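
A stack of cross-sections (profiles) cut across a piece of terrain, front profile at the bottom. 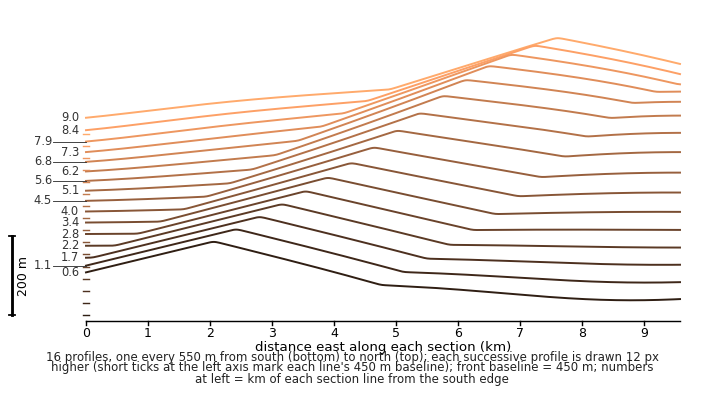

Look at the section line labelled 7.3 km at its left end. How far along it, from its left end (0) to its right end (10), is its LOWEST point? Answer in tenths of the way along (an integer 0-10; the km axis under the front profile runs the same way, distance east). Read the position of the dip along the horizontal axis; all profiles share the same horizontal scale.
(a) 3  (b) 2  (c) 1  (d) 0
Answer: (d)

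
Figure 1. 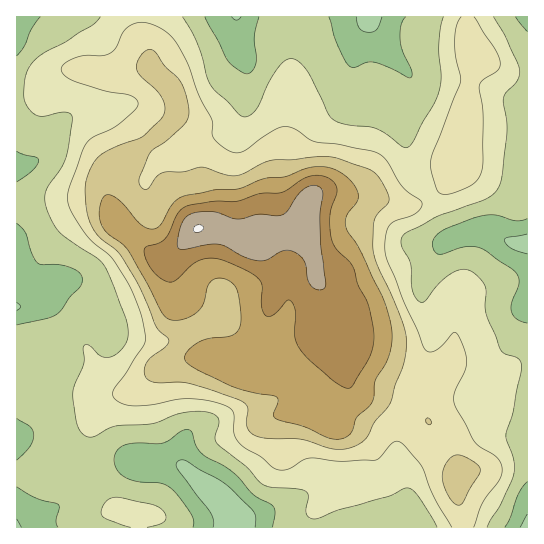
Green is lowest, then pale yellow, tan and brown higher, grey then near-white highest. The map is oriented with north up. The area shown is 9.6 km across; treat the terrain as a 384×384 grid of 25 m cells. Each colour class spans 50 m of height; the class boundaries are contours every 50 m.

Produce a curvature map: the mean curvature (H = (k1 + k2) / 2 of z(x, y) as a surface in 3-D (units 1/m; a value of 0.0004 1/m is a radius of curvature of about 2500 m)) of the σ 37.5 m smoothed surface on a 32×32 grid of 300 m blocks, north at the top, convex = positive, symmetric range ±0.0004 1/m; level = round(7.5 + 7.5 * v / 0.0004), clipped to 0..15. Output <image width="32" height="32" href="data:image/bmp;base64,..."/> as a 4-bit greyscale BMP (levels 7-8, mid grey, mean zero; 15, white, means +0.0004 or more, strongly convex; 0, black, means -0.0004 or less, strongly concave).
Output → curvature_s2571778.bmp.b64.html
<image width="32" height="32" href="data:image/bmp;base64,Qk12AgAAAAAAAHYAAAAoAAAAIAAAACAAAAABAAQAAAAAAAACAAATCwAAEwsAABAAAAAAAAAAAAAAABEREQAiIiIAMzMzAERERABVVVUAZmZmAHd3dwCIiIgAmZmZAKqqqgC7u7sAzMzMAN3d3QDu7u4A////AHibyqu93KImq6hUSFNu1aVXZXu7vJYxVUeaqWc0r6eTnXVpl5txI6x1VouoNs6Ik76GiEJGElaLyVQ1uUav3+V4d5cyRBmYh6c1ZHVna5qUV3ioRok6yshkXft0aYlDVXZoqHiHIBb/ub/XQ33IaYaXZ6qZl2QQNo3ZW5ZrhWmnqoebvKl3iqlFmJ2FWoVnh5h2dnvaeb7KhWepVki5d5iXd4U5/N7dp2aXnopkm5Z6yXmnMkJqlplox1+agmqIaNyalkOZM0NqZ8dei4FrqGYCWnZSj8dVbXSFm6xBqodDhDl4M77HVVyEmqnoEbmJhbozVRfJdSInRPprpUGMuqmIZjBb/nQ1q0LJvVOVSrmaeJdFfsvWbPuI51lSVSWZIGaEf/wS/9uqm/UpgSMhECeHh5/0A//omWj0J2fbd1SemJiNkzSEl6ts+Xq9urqZmYiYzFRmVGNqSP+5uRKruXhDVrynZ2lzSGSaiMcWzKpmlCar23ZIhFd0R3eXN6yJZqcnlnm6ZVNomVRmdkZ9qIZ6VWVWi8mnSJh1VnVXfeaGq4VFQhr3Ziiod1anRWz2V5h4iXWP5Eg5uXhnylNZpEeszbur6qVXJ6mJZ7c1WLrIarumasiXdCeYiWZzeFr+tHVGl3ral4NrmHdlVrhb6XWKp2eZdoZiW7yogzq2fed2"/>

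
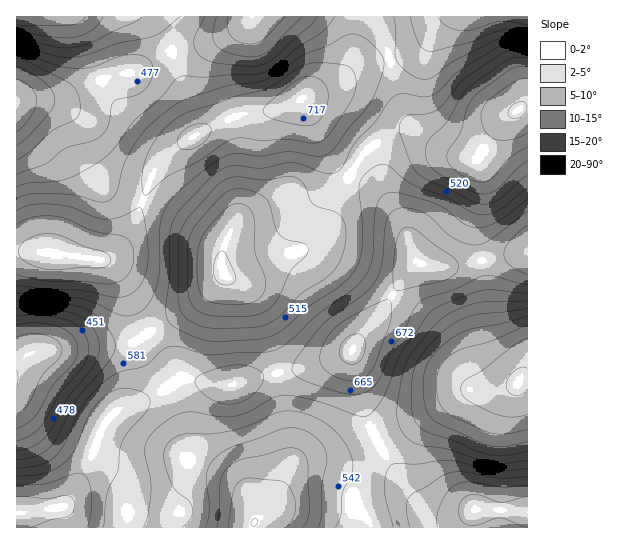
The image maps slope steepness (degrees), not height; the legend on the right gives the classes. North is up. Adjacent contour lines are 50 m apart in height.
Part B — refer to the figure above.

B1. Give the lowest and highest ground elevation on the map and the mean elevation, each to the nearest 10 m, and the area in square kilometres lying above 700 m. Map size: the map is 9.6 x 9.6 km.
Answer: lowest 290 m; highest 780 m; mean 560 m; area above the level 8.9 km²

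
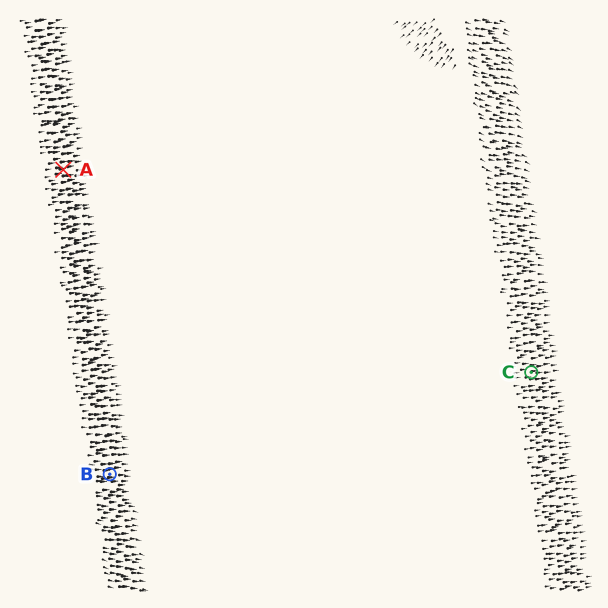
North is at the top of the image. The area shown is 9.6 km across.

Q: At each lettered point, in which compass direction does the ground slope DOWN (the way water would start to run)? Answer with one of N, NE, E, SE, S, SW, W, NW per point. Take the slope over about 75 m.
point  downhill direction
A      E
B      E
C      E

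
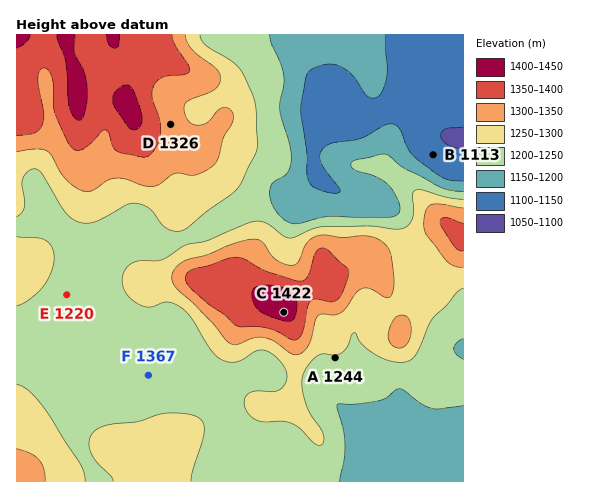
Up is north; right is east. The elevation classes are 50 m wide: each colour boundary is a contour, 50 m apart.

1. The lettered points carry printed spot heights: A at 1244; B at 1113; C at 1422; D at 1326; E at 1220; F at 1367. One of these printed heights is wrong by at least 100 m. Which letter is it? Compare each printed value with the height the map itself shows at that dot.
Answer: F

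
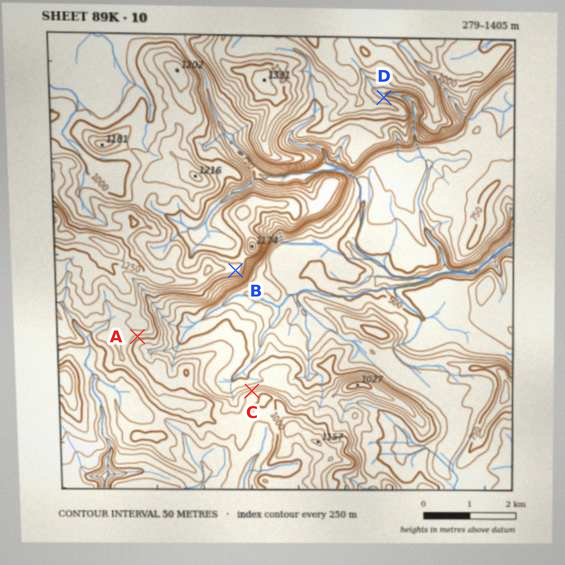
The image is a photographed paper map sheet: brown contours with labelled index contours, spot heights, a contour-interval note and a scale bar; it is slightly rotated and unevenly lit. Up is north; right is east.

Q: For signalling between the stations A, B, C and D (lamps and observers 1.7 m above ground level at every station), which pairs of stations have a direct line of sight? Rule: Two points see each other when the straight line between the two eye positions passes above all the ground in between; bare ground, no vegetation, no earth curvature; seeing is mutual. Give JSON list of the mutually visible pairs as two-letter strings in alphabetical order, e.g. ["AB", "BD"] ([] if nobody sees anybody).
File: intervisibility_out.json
["AC", "BC"]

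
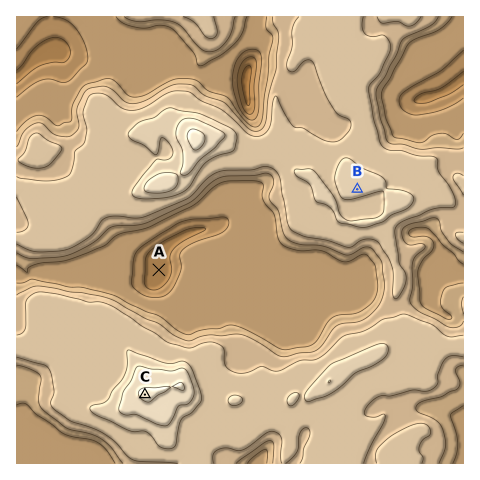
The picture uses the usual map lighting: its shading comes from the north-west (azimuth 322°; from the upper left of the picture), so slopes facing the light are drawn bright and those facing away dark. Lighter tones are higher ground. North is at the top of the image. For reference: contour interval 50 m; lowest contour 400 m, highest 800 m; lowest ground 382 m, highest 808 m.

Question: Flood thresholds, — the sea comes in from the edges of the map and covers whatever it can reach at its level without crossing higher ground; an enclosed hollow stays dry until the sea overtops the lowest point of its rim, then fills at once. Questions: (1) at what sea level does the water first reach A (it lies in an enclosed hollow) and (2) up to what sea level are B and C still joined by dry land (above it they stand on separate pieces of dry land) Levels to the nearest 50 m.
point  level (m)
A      550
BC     650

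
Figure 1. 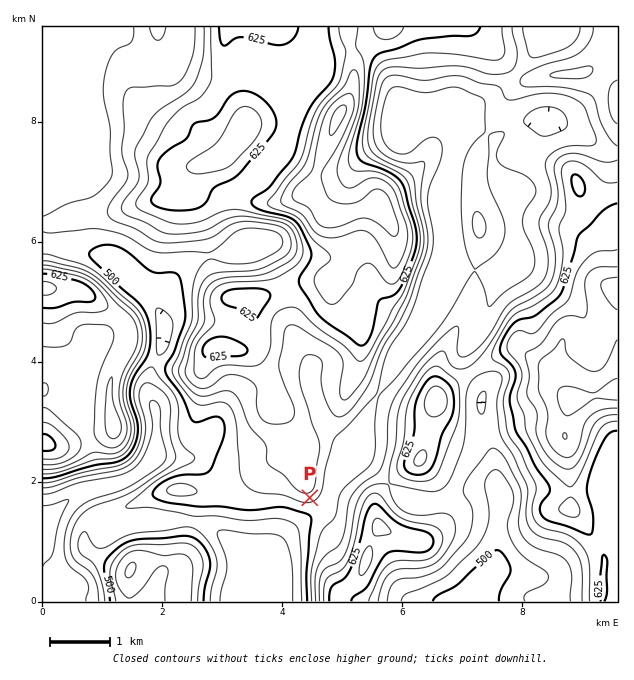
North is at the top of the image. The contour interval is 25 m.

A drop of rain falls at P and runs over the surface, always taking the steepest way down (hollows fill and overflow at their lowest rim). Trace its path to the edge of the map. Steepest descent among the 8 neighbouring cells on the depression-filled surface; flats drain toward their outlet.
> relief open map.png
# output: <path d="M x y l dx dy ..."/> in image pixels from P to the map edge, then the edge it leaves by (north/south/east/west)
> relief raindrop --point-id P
<path d="M310 498l0 15-42 42 0 1-5 5-3 6-1 15-9 12-2 7"/>
exit: south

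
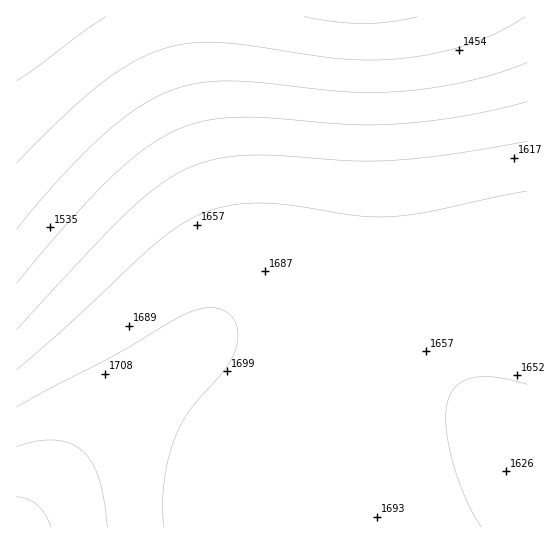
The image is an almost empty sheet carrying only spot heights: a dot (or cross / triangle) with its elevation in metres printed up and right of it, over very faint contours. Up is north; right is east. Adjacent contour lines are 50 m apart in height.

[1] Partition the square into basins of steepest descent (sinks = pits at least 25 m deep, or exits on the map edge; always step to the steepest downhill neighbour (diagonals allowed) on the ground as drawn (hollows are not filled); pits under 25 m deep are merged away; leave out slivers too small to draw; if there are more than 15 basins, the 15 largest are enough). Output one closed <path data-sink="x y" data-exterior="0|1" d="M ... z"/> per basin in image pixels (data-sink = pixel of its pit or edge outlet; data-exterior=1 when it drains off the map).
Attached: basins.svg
<path data-sink="17 17" data-exterior="1" d="M194 16l-178 1 1 511 323-1-11-29-17-32-17-25-30-36-31-29-29-19-18-1-12 6 30-25 14-16 10-23 4-21 0-24-4-30-17-74-12-64z"/><path data-sink="362 17" data-exterior="1" d="M527 16l-332 0 0 19 5 50 12 64 17 74 4 30 0 24-5 25-9 19-20 21 2 1 32-19 21-8 135-32 73-12 44-1 21 2z"/><path data-sink="527 490" data-exterior="1" d="M506 271l-44 1-47 7-148 33-28 9-25 12-34 25 21-2 14 7 19 13 33 31 28 34 17 25 17 32 12 30 186 0 1-254z"/>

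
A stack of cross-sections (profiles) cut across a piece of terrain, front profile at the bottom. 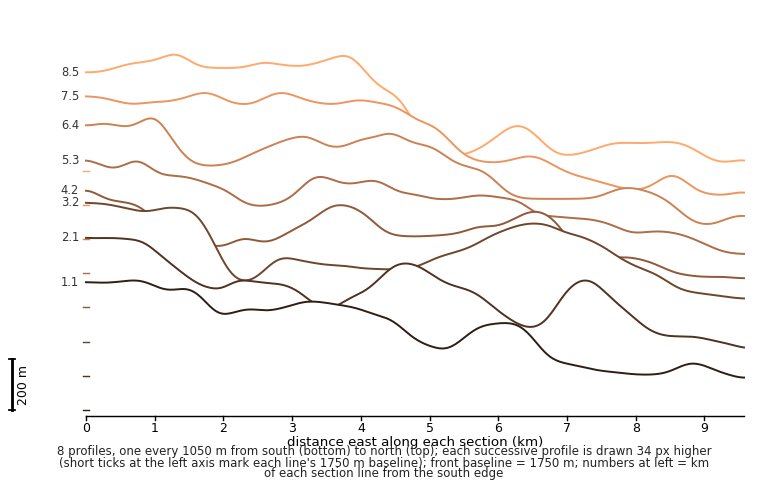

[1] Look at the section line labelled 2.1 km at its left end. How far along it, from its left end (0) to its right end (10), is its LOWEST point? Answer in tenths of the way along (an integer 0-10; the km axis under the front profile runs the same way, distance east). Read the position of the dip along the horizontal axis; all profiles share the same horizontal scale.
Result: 10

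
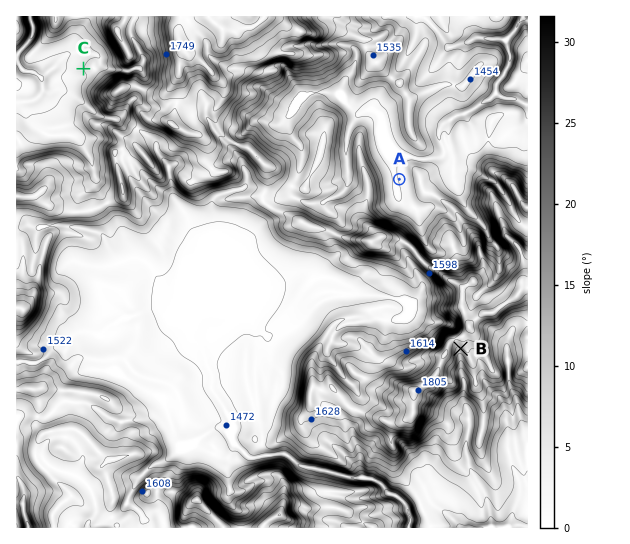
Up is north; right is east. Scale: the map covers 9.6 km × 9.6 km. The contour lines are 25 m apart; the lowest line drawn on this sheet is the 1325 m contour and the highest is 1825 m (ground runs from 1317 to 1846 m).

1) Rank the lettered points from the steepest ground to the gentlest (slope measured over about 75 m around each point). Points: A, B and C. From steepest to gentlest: B C A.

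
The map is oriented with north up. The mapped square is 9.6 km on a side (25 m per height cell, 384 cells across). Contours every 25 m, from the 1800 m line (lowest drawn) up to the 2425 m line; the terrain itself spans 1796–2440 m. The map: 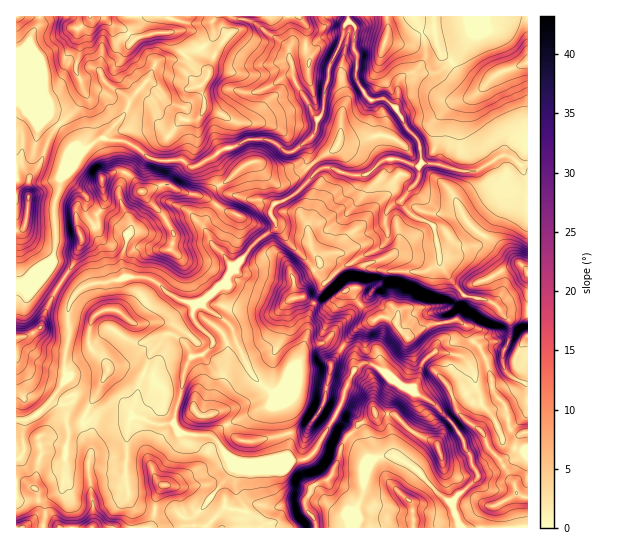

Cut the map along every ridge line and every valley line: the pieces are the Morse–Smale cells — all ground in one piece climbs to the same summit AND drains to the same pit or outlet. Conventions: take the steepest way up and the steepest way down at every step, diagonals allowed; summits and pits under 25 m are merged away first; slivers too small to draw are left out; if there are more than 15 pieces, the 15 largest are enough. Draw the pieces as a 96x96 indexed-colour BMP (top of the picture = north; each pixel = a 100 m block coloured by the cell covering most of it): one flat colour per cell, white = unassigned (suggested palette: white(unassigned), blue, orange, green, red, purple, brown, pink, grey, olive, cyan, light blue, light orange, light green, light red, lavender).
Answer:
<image width="96" height="96" href="data:image/bmp;base64,Qk12EgAAAAAAAHYAAAAoAAAAYAAAAGAAAAABAAQAAAAAAAASAAATCwAAEwsAABAAAAAAAAAA////ALR3HwAOf/8ALKAsACgn1gC9Z5QAS1aMAMJ34wB/f38AIr28AM++FwDox64AeLv/AIrfmACWmP8A1bDFAAAABVVVVVVVVVVVVVVVVVVQAAAACqqqqqqqqqqqqqqgAAAAAAAAAAAABERERERERAAABVVVVVVVVVVVVVVVVVVQAAAAAKqqqqqqqqqqqqqqAAAAAAAAAAAABERERERERAAAAFVVVVVVVVVVVVVVVVu7AAAAAKqqqqqqqqqqqqqqAAAAAAAAAAAARERERERERAAAAFVVVVVVVVVVVVW7u7u7sAAAAAqqqqqqqqqqqqqqAAAAAAAAAAAARERERERERAAAAFVVVVVVVVVVu7u7u7u7uwAAAKqqqqqqqqqqqqqqAAAAAAAAAAAARERERERERFVVUFVVVVVVVVVbu7u7u7u7uwAAAKqqqqqqqqqqqqqqoAAAAAAAAAAARERERERERFVVVVVVVVVVVVVbu7u7u7u7u7AACqqqqqqqqqqqqqqqoAAAAAAAAAAABERERERERFVVVVVVVVVVVVVbu7u7u7u7u7sACqqqqqqqqqqqqqqqoAAAAAAAAAAAAERERERERFVVVVVVVVVVVVVbu7u7u7u7u7uwCqqqqqqqqqqqqqqqoAAAAAAAAAAAAABERERERFVVVVVVVVVVVVVbu7u7u7u7u7u7CqqqqqqqqqqqqqqqoAAAAAAAAAAAAABERERERFVVVVVVVVVVVVVbu7u7u7u7u7u7AKqqqqqqqqqqqqqqqgAAAAAAAAAAAABERERERFVVVVVVVVVVVVVbu7u7u7u7u7u7CqqqqqqqqqqqqqqqqgAAAAAAAAAAAABERERERFVVVVVVVVVVVVVbu7u7u7u7u7u7AAAACqqqqqqqqqqqqgAAAAAAAAAAAARERERERAVVVVVVVVVVVVVbu7u7u7u7u7u7AAAAAAAAAAqqqqqqqgAAAAAAAAAAAARERERERAVVVVVVVVVVVVVbu7u7u7u7u7uwAAAAAAAAAACqqqqqoAAAAAAAAAAAAARERERERABVVVVVVVVVVVVbu7u7u7u7u7sAAAAAAAAAAAAKqqqqAAAAAAAAAAAAAERERERERAVVVVVVVVVVVVVbu7u7u7u7u7AAAAAAAAAAAAAKqqqgAAAAAAAAAAAAAERERERERAVVVVVVVVVVVVVbu7u7u7sAAAAAAAAAAAAAAAAAqqqgAAAAAAAAAAAABERERERERAVVVVVVVVVVVVVbu7u7uwAAAAAAAAAAAAAAAAAAqqoAAAAAAAAAAAAABERERERERABVVVVVZlVVVVVbu7sAAAAAAAAAAAAAAAAAAAAACqAAAAAAAAAAAAAARERERERERP9VVVVVZmZVVVVVuwAAAAAAAAAAAAAAAAAAAAAAAAAAAAAAAAAAAAAERERERERERP//VVVWZmZlVVVVAAAAAAAAAAAAAAAAAAAAAAAAAAAAAAAAAAAAAABERERERERERP//9VVWZmZmZVVmAAAAAAAAAAAAAAAAAAAAAAAAAAAAAAAAAAAAAARERERERERERP///1VmZmZmZmZmAAAAAAAAAAAAAAAAAAAAAAAAAAAAAAAAAAAAAERERERERERERP////ZmZmZmZmZmYAAAAAAAAAAAAAAAAAAAAAAAAAAAAAAAAAAARERERERERERERP////9mZmZmZmZmYAAAAAAAAAAAAAAAAJAAAAAAAAAAAAAAAAAERERERERERERERP////9mZmZmZmZmYAAAAAAAAAAAAAAACZkAAAAAAAAAAAAAAAdERERERERERERERP/////2ZmZmZmZmYAAAAAAAAAAAAAAJmZkAAAAAAAAAAAAAB3d0REREREREREREQP/////2ZmZmZmZmZgAAAAAAAAAAAAAJmZmQAAAAAAAAAAAAd3d3RERERERERERAAP/////2ZmZmZmZmZgAAAAAAAAAAAACZmZmZAAAAAAAAAAAHd3d3REREREREREQAAP/////2ZmZmZmZmZmAAAAAAAAAAAAmZmZmZkAAAAAAHAAd3d3d3REREREREREAAAP/////2ZmZmZmZmZmAAAAAAAAAAAAmZmZmZkAAAAAAHd3d3d3d3dEREREdEREAAAP/////2ZmZmZmZmZmAAAAAAAAAAAJmZmZmZmQAAAAAHd3d3d3d3d0REd3d3REAAAP/////2ZmZmZmZmZmYAAAAAAAAAAJmZmZmZmQAAAAB3d3d3d3d3d3d3d3d3d0cAAP//////ZmZmZmZmZmZgAAAAAAAAAJmZmZmZme4AAHd3d3d3d3d3d3d3d3d3d3cAAP//////ZmZmZmZmZmZgAAZgAAAACZmZmZmZme7u53d3d3d3d3d3d3d3d3d3d3cAAP//////ZmZmZmZmZmZmZmZgAAAACZmZmZmZmZ7u53d3d3d3d3d3d3d3d3d3d3dwAP//////ZmZmZmZmZmZmZmZmAAAAmZmZmZmZmZ7u7nd3d3d3d3d3d3d3d3d3d3dwAP//////ZmZmZmZmZmZmZmZmAAAAmZmZmZmZmZ7u7ud3d3d3d3d3d3d3d3d3d3dwAP//////ZmZmZmZmZmZmZmZgAACZmZmZmZmZmZ7u7u53d3d3d3d3d3d3d3d3d3cAAP//////ZmZmZmZmZmZmZmZgAAmZmZmZmZmZmZ7u7u7nd3d3d3d3d3d3d3d3d3AAAP//////ZmZmZmZmZmZmZmZgCZmZmZmZmZmZmZnu7u7ud3d3d3d3d3d3d3d3dwAAAP//////ZmZmZmZmZmZmZmaIiZmZmZmZmZmZmZnu7u7u53d3d3d3d3d3d3d3cAAAAP//////9mZmZmZmZmZmZoiIiJmZmZmZmZmZmZnu7u7u7nd3d3d3d3d3dwAAAAAAAP/////wAGZmZmZmZmZmiIiIiImZmZmZmZmZmZme7u7u7ud3d3d3d3d3cAAAAAAAAP////8AAABmZmZmZmZoiIiIiIiJmZmZmZmZmZmZ7u7u7u53d3d3d3d3AAAAAAAAAN3//wAAAAAAAAZmZmaIiIiIiIiImZmZmZmZmZmSLu7u7u53d3d3d3d3AAAAAAAAAN3f8AAAAAAAAACIiIiIiIiIiIiImZmZmZmZmZkiIu7u7u7nd3d3d3dwAAAAAAAAAN3d/wAAAAAAAACIiIiIiIiIiIiIiZmZmZmZmZkiIi7u7u7u7u7u53cAAAAAAAAAAN3d3QAAAAAAAACIiIiIiIiIiIiICZmZmZmZmZIiIiIu7u7u7u7u7ucAAAAAAAAAAN3d3dAAAAAAAACIiIiIiIiIiIiAAJmZmZmZmSIiIiIi7u7u7u7u7uAAAAAAAAAAAN3d3dAAAAAAAACIiIiIiIiIiIiAAAmZmZmZkiIiIiIiIu7u7u7u7uAAAAAAAAAAAN3d3dAAAAAAAACIiIiIiIiIiIAAAACZmZmZIiIiIiIiIiLu7u7u7uIiAAAAAAAAAN3d3dAAAAAAAAAIiIiIiIiIiIAAAAAJmZmSIiIiIiIiIiIu7u7u7uIiIiIgAAAAAN3d3dAAAAAAAAAIiIiIiIiIiAAAAAAAmZkiIiIiIiIiIiIi7u7u7uIiIiIgAAAAAN3d3dAAAAAAAAAIiIiIiIiIiAAAAAAAAJkiIiIiIiIiIiIi7u7u7uIiIiIiAAAAAN3d3dAAAAAAAAAAiIiIiIiIgAAAAAAAAAIiIiIiIiIiIiIu7u7u7iIiIiIiAAAAAN3d3dAAAAAAAAAIiIiIiIiIgAAAAAAAAAIiIiIiIiIiIiIu7u7u4iIiIiIiIAAAAN3d3dAAAAAAAAAIiIiIiIiIiAAAAAAAACIiIiIiIiIiIiIu7u4iIiIiIiIiIgAAAN3d3dAAAAAAAACIiIiIiIiIiIAAAAAAACIiIiIiIiIiIiIi7uIiIiIiIiIiIgAAAN3d3dAAAAAAAACIiIiIiIiIiIgAAAAAACIiIiIiIiIiIiIi7uIiIiIiIiIiIiAAAN3d3dAAAAAAAACIiIiIiIiIiIgAAAAAAAAiIiIiIiIiIiIiIiIiIiIiIiIiIiIAAN3d3d0AAAAAAAiIiIiIiIiIiIiAAAAAAAAAIiIiIiIiIiIiIiIiIiIiIiIiIiIgAN3d3d0AAAAAAAiIiIiIiIiIiIiAAAAAAAAAAiIiIiIiIiIiIiIiIiIiIiIiIiIiAN3d3d0AAAAAAACIiIiIiIiIiIgAAAAAAAAAACIiIiIiIiIiIiIiIiIiIiIiIiIiIt3d3d0AAAAAAACIiIiIiIiIiIgAAAAAAAAAAAIiIiIiIiIiIiIiIiIiIiIiIiIiIt3d3d3QAAAAAACIiIiIiIiIiIgAAAAAAAAAAAAiIiIAACIiIiIiIiIiIiIiIiIiIt3d3d3dAAAAAAAIiIiIiIiIiIgAAAAAAAAAAAAAAAAAAAIiIiIiIiIiMzMyIiIiIt3d3d3d0AAAAAAIiIiIiIgRGIAAAAAAAAAAAAAAAAAAAAAiIiIiIzMzMzMzMiIiM93d3d3d0AAAAAAIiIERERERERAAAAAAAAAAAAAAAAAAAAACIiIiMzMzMzMzMyIjM93d3d3d3QAAAAAAiBEREREREREAAAAAAAAAAAAAAAAAAAAiIiIiMzMzMzMzMzMzM93d3d3d0REAAAAAEREREREREREREAAAAAEREAAAAAAAAAAiIiIiMzMzMzMzMzMzM93d3d3dEREQAAARERERERERERERERAAABEREQAAAAAAAAAiIiIjMzMzMzMzMzMzM93d3d3dEREREREREREREREREREREREREREREREAAAAAAAIiIiIjMzMzMzMzMzMzM93d3d3REREREREREREREREREREREREREREREREAAAAAAAIiIiIzMzMzMzMzMzMzM93d3d0REREREREREREREREREREREREREREREREAAAAAAAIiIiMzMzMzMzMzMzMzM93d3dEREREREREREREREREREREREREREREREREAAAAAAAIiIiMzMzMzMzMzMzMzM93d0REREREREREREREREREREREREREREREREREAAAAAAAAiIjMzMzMzMzMzMzMzM93RERERERERERERERERERERERERERERERERERAAAAAAAAAiIzMzMzMzMzMzMzMzM9ERERERERERERERERERERERERERERERERERERAAAAAAAAIiwzMzMzMzMzMzMzMzMxEREREREREREREREREREREREREREREREREREQAAAAAAAMwswzMzMzMzMzMzMzMzMxEREREREREREREREREREREREREREREREREREQAAAAAADMzMzDMzMzMzMzMzMzMzMxEREREREREREREREREREREREREREREREREREAAAAAAADMzMwzMzMzMzMzMzMzMzMxERERERERERERERERERERERERERERERERERAAAAAAAAzMzMzDMzMzMzMzMzMzMzMxERERERERERERERERERERERERERERERERERAAAAAAAAzMzMzDMzMzMzMzMzMzMzMxERERERERERERERERERERERERERERERERERAAAAAAAAzMzMzMzMzMMzMzMzMzMzMwERERERERERERERERERERERERERERERERERAAAAAAAAzMzMzMzMzMzDMzMzMzMzMwERERERERERERERERERERERERERERERERERAAAAAAAAzMzMzMzMzMzMMzMzMzMzMwAREREREREREREREREREREREREREREREREQAAAAAAAAzMzMzMzMzMzMwzMzMzMzMwAREREREREREREREREREREREREREREREREQAAAAAAAAzMzMzMzMzMzMzDMzMzMzMwAREREREREREREREREREREREREREREREREQAAAAAAAMzMzMzMzMzMzMzMMzMzMzMwABERERERERERERERERERERERERERERERERAAAAAAAMzMzMzMzMzMzMzMMzMzMzMwABERERERERERERERERERERERERERERERERAAAAAAAAzMzMzMzMzMzMzMMzMzMzMwAAEREREREREREREREREREREREREREREREQAAAAAAAAzMzMzMzMzMzMzMMzMzMzMwAAEREREREREREREREREREREREREREREREQAAAAAAAMzMzMzMzMzMzMzMMzMzMzMwAAAREREREREREREREREREREREREREREREQAAAAAADMzMzMzMzMzMzMzMMzMzMzMw=="/>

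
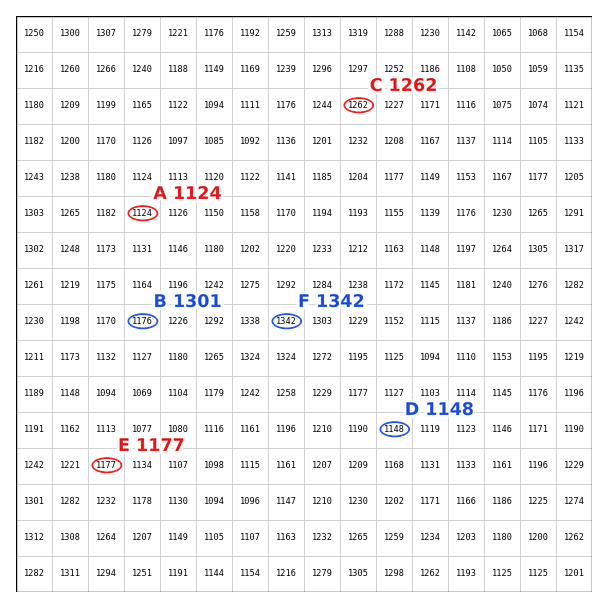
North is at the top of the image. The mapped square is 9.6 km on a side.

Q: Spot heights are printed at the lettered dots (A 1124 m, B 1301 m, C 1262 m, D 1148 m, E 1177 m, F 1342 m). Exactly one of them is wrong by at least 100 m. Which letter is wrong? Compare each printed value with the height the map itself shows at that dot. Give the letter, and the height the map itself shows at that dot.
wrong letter B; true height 1176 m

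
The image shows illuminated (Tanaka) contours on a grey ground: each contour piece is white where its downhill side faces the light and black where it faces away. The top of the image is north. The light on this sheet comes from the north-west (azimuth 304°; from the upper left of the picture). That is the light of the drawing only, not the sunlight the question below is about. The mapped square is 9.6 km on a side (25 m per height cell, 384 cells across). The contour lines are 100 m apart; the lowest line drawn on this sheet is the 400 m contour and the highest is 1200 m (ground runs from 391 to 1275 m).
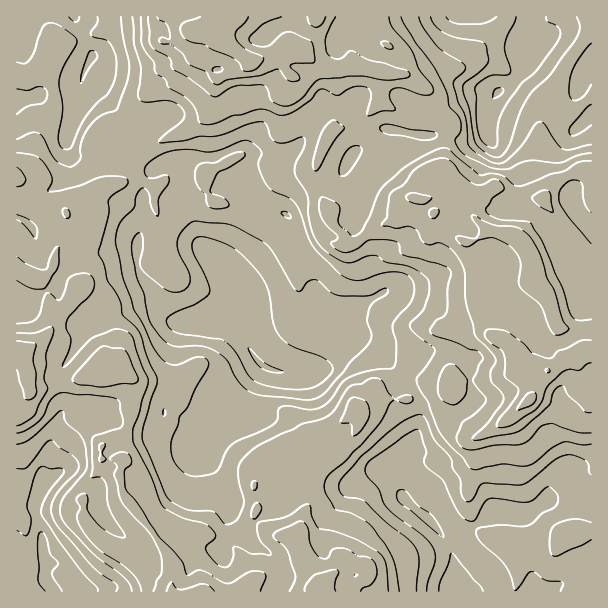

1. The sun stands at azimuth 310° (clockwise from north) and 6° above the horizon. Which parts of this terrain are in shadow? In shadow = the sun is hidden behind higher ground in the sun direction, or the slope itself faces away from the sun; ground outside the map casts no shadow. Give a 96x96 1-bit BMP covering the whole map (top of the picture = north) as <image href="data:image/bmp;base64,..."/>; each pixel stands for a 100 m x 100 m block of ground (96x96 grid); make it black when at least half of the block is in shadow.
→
<image width="96" height="96" href="data:image/bmp;base64,Qk2+BAAAAAAAAD4AAAAoAAAAYAAAAGAAAAABAAEAAAAAAIAEAAATCwAAEwsAAAIAAAAAAAAA////AAAAAAAeAAAAA/gf///8H8A+AAA4AfgP///8D/98AAA4AHgP3//8Dn98AAAYADAD3//+DH9/AOAYAABhn//+AH8/AcAAYAD4D9/+AD8/AYAA4ADwB5/+AD8+AAAD4AHwBw/8AB88AAAH4AHwAg/8AA98AABvwADwED//AAd4AAAAAADwAP//+Ad4AAAAAADwA/////8wAAAOIMD4D/////9wBAH+MOD8H//////wDAP+IFx///////94DAP/AH4///////98DAP/MO8////P//9+DDP/+Oc////P//9/7j//+MM////P/////j//+AM///+P////+z//+AAf//+P////+z//+GAP//8P////+D//+DgD//8f////+5///BwD//4//////d///AfB//wf/////////AP8//wH/////////AA+//gD////////+AAHf/gA////////8AABf/gAP///////8AAA//gAH/9/////4AAAf/B4D/9/////wAAAPnD8B/8/////wAAADgD4A/8/////4gAADgD4Af8//////4AABgDwAf8/zf////wAAABgCP8/wH/z///AAABACH8/wD/x///wAAAAGD+/4D/w///gAAAAHB8/4D/4D+DgAAAoHAc/4D/4P8HAAAPIyAAf8D///4AAAAfAwDgH8B///4AAAAcAAD4D/A///4AQAAAAAD8D/z///8A+AAAAAB8B/////8A+AAAAAD8A/////8B/AAAAAD8Af////8D//+AAAH8Af////8D///AAAH8DP////8Hn//AGAH8/H////8Hj//AGAH8fD////4HD//gGAf8PB////4HB//wCAf4Dg////wGB//+AAf4D4////wAD///AAfwB/////gAH///AAegB/////8AH//+OA8AA/////8AA/++fw8EA/////8AAP+cHh8MAD////4AAH+YDA8cAB////gABD+DAA48AB////AAHgMPAA58AA////A4PgAPA/D8wAf/c+H4PgHvD/H84H//IAfwDwH//+P78D//AB/gBwB/38P7+A//4D/wM4ABj4H7/APz8//4fcAAAwH7/ADx8//w//gAAAD6eAB/8//w//wAwAAYGAA////4//wBggAAHAB////+//4AD4AAHgA/////f//A/4AAHjAP///////h/8AAPzwH///////j/8BAHxwA/////////8DgHwAAP////////8HgHwAAD////////8HwD4AOB////////8HYD4Afwf///////8HMB4AfwP///////8CEB8AfwP///////8AAx+APwf///////8AD5+ADAf///////8AC7/AAAf///////+AgD/gA4P///////+AwD/gB4H///xn///A4D/gAA+f/8AD8//AYB/gAD+P/8Ef8P/gcB/gDj8C//8/4H/gMA/gHD4+D/4f4H/wAAfwAHD/B/wH4B/wAABwAHP/A/gf4A/4AAAAACP/g/B/8Af8AAAAAAH/w+D/8APMAAgAAAH/weD/8APAA="/>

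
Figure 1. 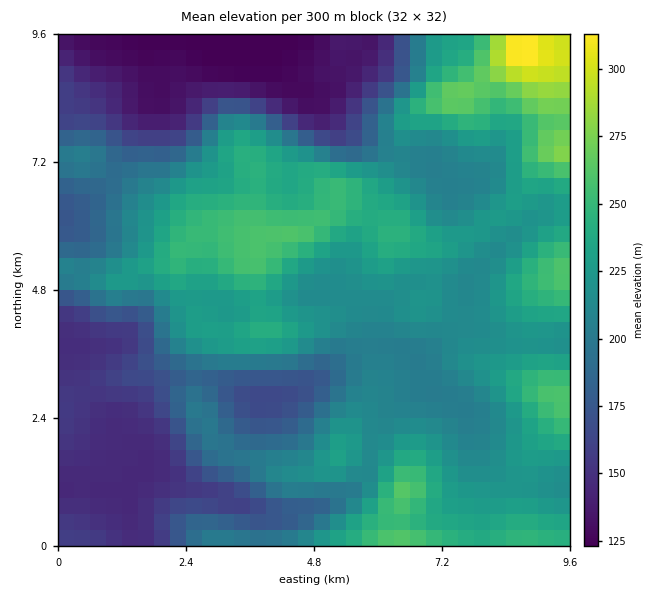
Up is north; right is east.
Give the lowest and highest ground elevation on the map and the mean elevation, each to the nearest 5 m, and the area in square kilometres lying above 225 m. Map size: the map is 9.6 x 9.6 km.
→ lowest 125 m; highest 315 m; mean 205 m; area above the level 30.3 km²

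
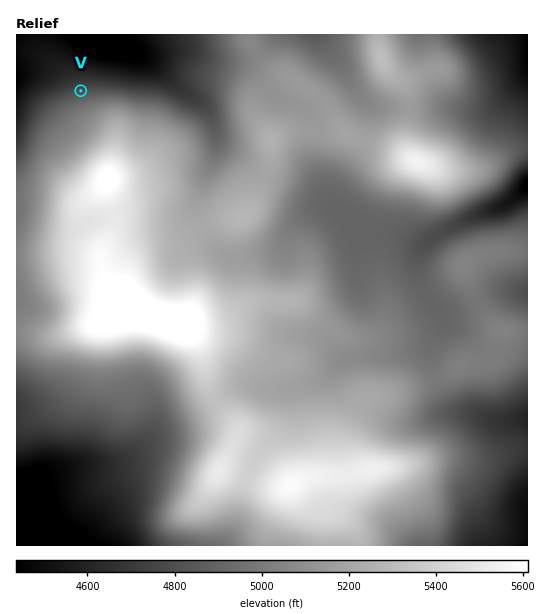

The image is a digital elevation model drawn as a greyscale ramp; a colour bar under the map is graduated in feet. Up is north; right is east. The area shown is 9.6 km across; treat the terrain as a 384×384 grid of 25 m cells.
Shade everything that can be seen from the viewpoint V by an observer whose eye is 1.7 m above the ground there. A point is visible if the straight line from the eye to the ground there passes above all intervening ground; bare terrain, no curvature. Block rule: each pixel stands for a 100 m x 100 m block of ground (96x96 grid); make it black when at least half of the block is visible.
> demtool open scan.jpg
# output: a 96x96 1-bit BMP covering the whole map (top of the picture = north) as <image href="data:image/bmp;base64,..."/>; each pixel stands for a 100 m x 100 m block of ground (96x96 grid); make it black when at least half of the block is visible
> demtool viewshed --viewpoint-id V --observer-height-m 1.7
<image width="96" height="96" href="data:image/bmp;base64,Qk2+BAAAAAAAAD4AAAAoAAAAYAAAAGAAAAABAAEAAAAAAIAEAAATCwAAEwsAAAIAAAAAAAAA////AAAAAAAAAAAAAAAAAAAAAAAAAAAAAAAAAAAAAAAAAAAAAAAAAAAAAAAAAAAAAAAAAAAAAAAAAAAAAAAAAAAAAAAAAAAAAAAAAAAAAAAAAAAAAAAAAAAAAAAAAAAAAAAAAAAAAAAAAAAAAAAAAAAAAAAAAAAAAAAAAAAAAAAAAAAAAAAAAAAAAAAAAAAAAAAAAAAAAAAAAAAAAAAAAAAAAAAAAAAAAAAAAAAAAAAAAAAAAAAAAAAAAAAAAAAAAAAAAAAAAAAAAAAAAAAAAAAAAAAAAAAAAAAAAAAAAAAAAAAAAAAAAAAAAAAAAAAAAAAAAAAAAAAAAAAAAAAAAAAAAAAAAAAAAAAAAAAAAAAAAAAAAAAAAAAAAAAAAAAAAAAAAAAAAAAAAAAAAAAAAAAAAAAAAAAAAAAAAAAAAAAAAAAAAAAAAAAAAAAAAAAAAAAAAAAAAAAAAAAAAAAAAAAAAAAAAAAAAAAAAAAAAAAAAAAAAAAAAAAAAAAAAAAAAAAAAAAAAAAAAAAAAAAAAAAAAAAAAAAAAAAAAAAAAAAAAAAAAAAAAAAAAAAAAAAAAAAAAAAAAAAAAAAAAAAAAAAAAAAAAAAAAAAAAAAAAAAAAAAAAAAAAAAAAAAAAAAAAAAAAAAAAAAAAAAAAAAAAAAAAAAAAAAAAAAAAAAAAAAAAAAAAAAAAAAAAAAAAAAAAAAAAAAAAAAAAAAAAAAAAAAAAAAAAAAAAAAAAAAAAAAAAAAAAAAAAAAAAAAAAAAAAAAAAAAAAAAAAAAAAAAAAAAAAAAAAAAAAAAAAAAAAAAAAAAAAAAAAAAAAAAAAAAAAAAAAAAAAAAAAAAAAAAAAAAAAAAAAAAAAAAAAAAAAAAAAAAAAAAAAAAAAAAAAAAAAAAAAAAAAAAAAAAAAAAAAAAAAAAAAAAAAAAAAAAAAAAAAAAAAAAAAAAAAAAAAAAAAAAAAAAAAAAAAAAAAAAAAAAAAAAAAAAAAAAAAAAAAAAAAAAAAAAAAAAAAAAAAAAAAAAAAAAAAAAAAAAAAAAAAAAAAAAAAAAAAAAAAAAAAAAAAAAAAAAAAAAAAAAAAAAAAAAAAAAAAAAAAAAAAAAAAAAAAAAAAAAAAAAAAAAAAAAAAAAAAAAAAAAAAAAAAAAAAAAAAAAAAAAAAAAAAAAAAAAAAAAAAAAAAAAAAAAAAAAAAAAAAAAAAAAAAAAAAAAAAAAAAAAAAAAAAAAAAAAAAAAAAAAAAAAAAAAAAAAAAAAAAAAAAAAAAAAAAAAAAAAAAAAAAAAAAAAAAAAAAAAAAAAAAAAAAMAAAAAAAAAAAAAAAcAAAAAAAAAAAAAAD8AAABAAAAAAAAAAP4AAAHAAAAAAAAAAPAAAAPAAAAAAAAAA/AAAA/AAAAAAAAA//AAAD/jAAAAAAAD//AAAf//AAAAAAAD//AAD//+AAAAAAAD/+AAP//8AAAgAAAD/+AA///wAABAAAAD/+B////gAABAAAAD///////AAADAAAAD///////AAADAAAAD//////+AAADAAAAA="/>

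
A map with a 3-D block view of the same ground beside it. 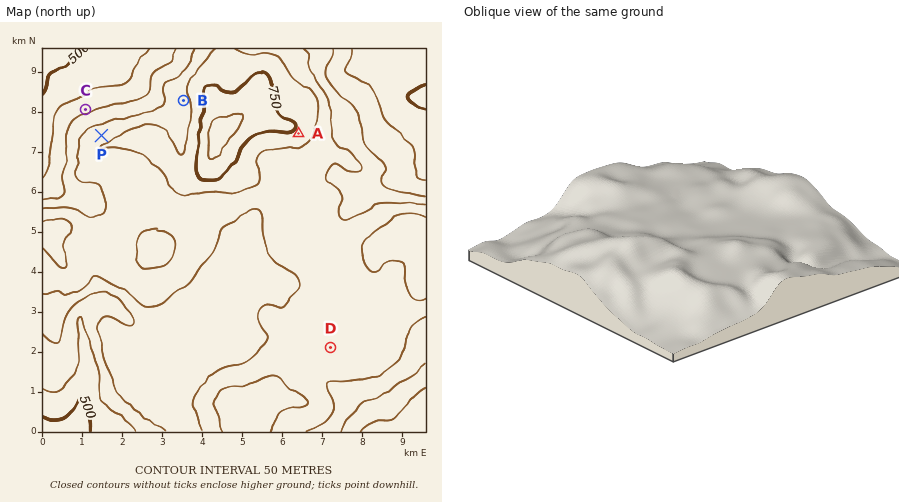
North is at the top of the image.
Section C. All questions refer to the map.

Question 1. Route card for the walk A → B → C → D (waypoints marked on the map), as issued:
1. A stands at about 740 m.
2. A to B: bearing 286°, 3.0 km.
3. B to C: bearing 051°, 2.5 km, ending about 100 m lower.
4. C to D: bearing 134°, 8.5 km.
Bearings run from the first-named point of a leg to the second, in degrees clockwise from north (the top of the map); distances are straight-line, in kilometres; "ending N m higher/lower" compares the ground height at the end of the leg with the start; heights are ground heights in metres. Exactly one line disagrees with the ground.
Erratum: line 3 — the bearing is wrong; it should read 265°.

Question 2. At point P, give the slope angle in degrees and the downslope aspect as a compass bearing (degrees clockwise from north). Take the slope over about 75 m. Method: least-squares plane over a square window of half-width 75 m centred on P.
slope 6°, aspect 343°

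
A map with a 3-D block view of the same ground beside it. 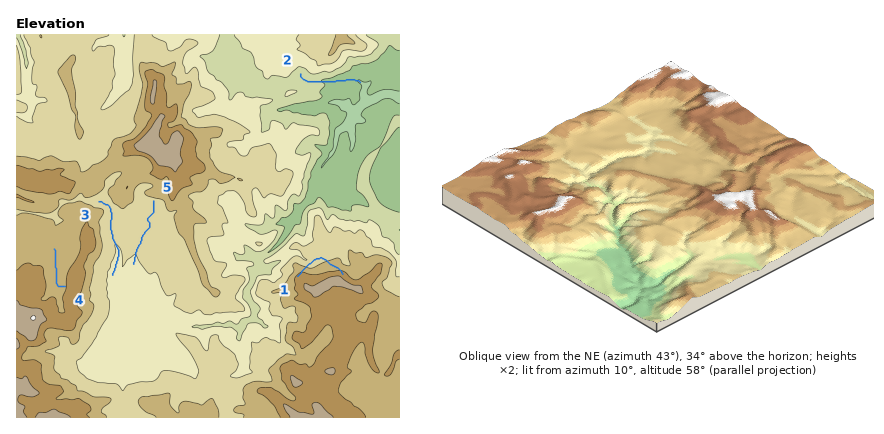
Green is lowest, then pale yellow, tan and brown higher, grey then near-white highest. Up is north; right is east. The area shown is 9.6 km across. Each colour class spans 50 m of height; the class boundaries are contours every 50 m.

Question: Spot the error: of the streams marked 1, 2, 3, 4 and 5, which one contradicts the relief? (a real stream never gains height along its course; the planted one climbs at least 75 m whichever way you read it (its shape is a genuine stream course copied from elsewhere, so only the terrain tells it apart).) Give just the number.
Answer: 1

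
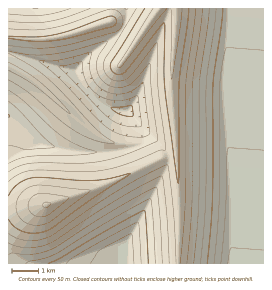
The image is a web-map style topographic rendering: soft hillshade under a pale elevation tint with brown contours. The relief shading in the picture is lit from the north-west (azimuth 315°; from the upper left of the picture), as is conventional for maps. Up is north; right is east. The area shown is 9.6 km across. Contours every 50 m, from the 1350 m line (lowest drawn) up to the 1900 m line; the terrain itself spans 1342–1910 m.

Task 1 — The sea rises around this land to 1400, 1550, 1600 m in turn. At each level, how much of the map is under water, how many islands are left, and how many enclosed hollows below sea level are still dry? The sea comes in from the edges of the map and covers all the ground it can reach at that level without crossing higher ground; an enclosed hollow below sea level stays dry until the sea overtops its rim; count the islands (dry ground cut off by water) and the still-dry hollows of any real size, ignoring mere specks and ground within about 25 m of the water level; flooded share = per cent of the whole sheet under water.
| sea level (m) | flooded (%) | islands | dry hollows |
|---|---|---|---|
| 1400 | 8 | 0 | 0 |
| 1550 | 30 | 0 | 1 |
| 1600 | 38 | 0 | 1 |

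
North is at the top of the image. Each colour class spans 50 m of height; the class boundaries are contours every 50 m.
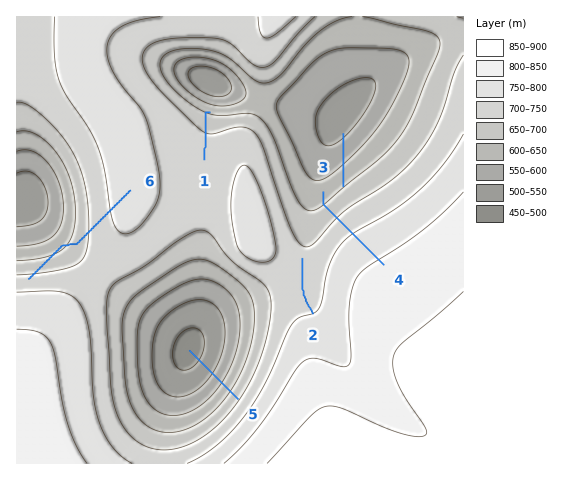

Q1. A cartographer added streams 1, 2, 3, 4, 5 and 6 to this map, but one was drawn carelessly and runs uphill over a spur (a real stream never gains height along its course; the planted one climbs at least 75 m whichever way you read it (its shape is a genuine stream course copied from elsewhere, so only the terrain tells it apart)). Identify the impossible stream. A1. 6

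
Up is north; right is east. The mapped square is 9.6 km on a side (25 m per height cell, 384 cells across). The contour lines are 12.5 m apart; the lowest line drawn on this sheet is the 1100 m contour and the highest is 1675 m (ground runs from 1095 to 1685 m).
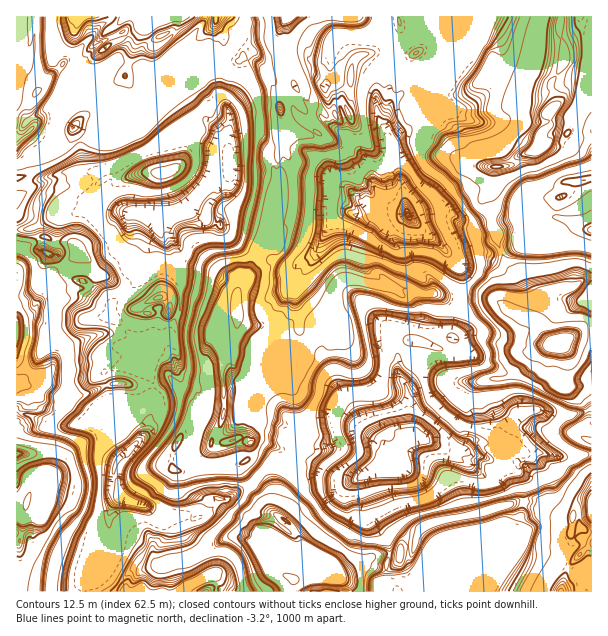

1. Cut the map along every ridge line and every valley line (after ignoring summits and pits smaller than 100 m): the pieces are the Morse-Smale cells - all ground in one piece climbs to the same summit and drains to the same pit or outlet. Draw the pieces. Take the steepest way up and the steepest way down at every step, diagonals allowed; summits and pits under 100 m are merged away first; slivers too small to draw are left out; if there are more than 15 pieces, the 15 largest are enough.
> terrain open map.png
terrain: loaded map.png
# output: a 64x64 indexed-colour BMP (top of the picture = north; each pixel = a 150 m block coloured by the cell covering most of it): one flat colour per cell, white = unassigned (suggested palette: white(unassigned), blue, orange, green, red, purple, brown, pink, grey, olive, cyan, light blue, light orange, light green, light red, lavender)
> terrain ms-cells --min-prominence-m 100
<image width="64" height="64" href="data:image/bmp;base64,Qk12CAAAAAAAAHYAAAAoAAAAQAAAAEAAAAABAAQAAAAAAAAIAAATCwAAEwsAABAAAAAAAAAA////ALR3HwAOf/8ALKAsACgn1gC9Z5QAS1aMAMJ34wB/f38AIr28AM++FwDox64AeLv/AIrfmACWmP8A1bDFAJmZmZkAAAAAAAAAAAAAALu7u7u7AAAzMAADMzMzMzMzmZmZmQAAAAAAAAAAAAAAC7u7u7uzMzMwAAMzMzMzMzOZmZmZkAAAAAAAAAAAAAALu7u7u7MzMzAAADMzMzMzM5mZmZmZAAAAAAAAAAAAALu7u7u7szMzMwAAAzMzMzMzmZmZmZkAAAAAAAAAAAALu7u7u7uzMzMzMAAAMzMzMzOZmZmZmQAAAAAAAAAAALu7u7u7u7MzMzMzAAADMzMzMwmZmZmZAAAAAAAAAAAAC7u7u7u7szMzMzMwAAMzMzMzCZmZmZkAAAAAAAAAAAALu7u7u7szMzMzMzMzMzMzMzMJmZmZmQAAAKqqoAAAAAu7u7u7szMzMzMzMzMzMzMzMwmZmZmZkACqqqqqAAAAu7u7u7uzMzMzMzMzMzMzMzMzCZmZmZmZqqqqqqAAAAC7u7u7u7MzMzMzMzMzMzMzMzMAmZmZmZqqqqqqAAAAALu7u7u7MzMzMzMzMzMzMzMzMwAJmZmZmqqqqqoAAAAAu7u7u7szMzMzMzMzMzMzMzMzAACZmZmaqqqqEQAAAAu7u7sREREzMzMzMzMzMzMzMzMAAJmZmZqqqqEREREREREREREREREzMzMzMzMzMzMzMwAAmZmZmaqqoRERERERERERERERETMzMzMzMzMzRERECZmZmZmZCqqqEREREREREREREREREzNERENERERERESZmZmZmZkAqqoRERERERERERERERERRERERERERERERJmZmZmZkAAKqqqqoRERERERERERERFEREREREREREREmczMzMwAAAqqqqqhEREREREREREREUREREREREREREQMzMzMzAAACqqqqqERERERERERERERRERERERERERERAzMzMzMAAAKqqqqoRERERERERERERFEREREREREREREDMzMzMwAAAqqqqqhERERERERERERFEREREREREREREQAzMzMzAAACqqqqqEREREREREREREURERERERERERERAAAzMzMAAAKqqqqoREREREREREREUREREREREREREREAADMzMzMzKqqqqqhERERERERERERREREREREREREREQAAMzMzMzMqqqqqqEREREREREREREURERERERERERERAAAzMzMzMwKqqqqoRERERERERERERREEUREREREREREzMzMzMzMwAAKqqqhERESIiERERERERERRERERERERETMzMzMzMwAAAqqqnERESIiIREREREREREURERERERERAzMzMzMwAAAAKd3dyIiIiIhERERERERERRERERAREREAMzMzMwAAAAAd3d3IiIiIiIRERERERERFEREQABEREQADMzMzAAAAAB3d3ciIiIiIiEREREREREQAAAAAARERAAAzMzAAAAAAHd3d3IiIiIiIREREREiIiAAAAAAAEREAAAAAAAP8AAAd3d3ciIiIiIiESIiIiIiIAAAAAAAAAQAAAD/////AAB3d3d3IiIiIiIiIiIiIiIgAAAAAAAAAAAAD/////8AAHd3d3ciIiIiIiIiIiIiIiAAAAAAAAAAAAD//////wAHd3d3d3IiIiIiIiIiIiIiVVAAAAAAAAAAD///////8Ad3d3d3ciIiIiIiIiIiIiVVVVXgAAAAAAD////////wd3d3d3d3IiIiIiIiIiIiVVVVXu7u4AAAZv////////93d3d3d3ciIiIiIiIiIiVVVVVe7u7uAABmZv//////93d3d3d3dyIiIiIiIiIiVVVVVV7u7u7gAGZm////9mZmZndnd3d3ciIiIiIiIiVVVVVVXu7uAAAAZmZmZmZmZmZmZnd3d3dyIiIiIiIiJVVVVVXu7u4AAABmZmZmZmZmZmZmZ3d3d3IiIiIiIiIlVVVVVV7u7u7gAGZmZmZmZmZmZmZnd3d3ciIiIiIiIiVVVVVVXu7u7u4AiIiGZmZmZmZmZmZ3d3dyIiIiIiIiJVVVVVVe7u7u7u6IiIiIiIZmZmZmZmZ3d3IiIiIiIiJVVVVVVVVe7u7u7oiIiIiIiIZmZmZmZnd3ciIiIiIiIlVVVVVVVVXu7u7uiIiIiIiIhmZmZmZmd3dyIiIiIiIiVVVVVVVVVVXu7u6IiIiIiIhmZmZmZmZ3d3ciIiIiIiBVVVVVVVVVVe7uAACIiIiIiIZmZmZmZnd3ct3SIiIiIAVVVVVVVVVVUAAAAIiIiIiIhmZmZmZmd3d33dIiIiIAAFVVVVVVVVVQAAAIiIiIiIiGZmZmZmZ3d33dItIiIgAAAFVVVVVVVVAAAAiIiIiIiIhmZmZmZ3d3fd3d3SIiAAAAVVVVVVVVVQAAAIiIiIiIhmZmZmZ3d3d93d3d0iIAAAVVVVVVVVVVAAAAiIiIiIiGZmZmZnd3d93d3d3SIgAAAAVVVVVVVVAAAACIiIiIiGZmZmZmd3d33d3d3dIiIAAAAAVVVVVVVQAACIiIiIiIZmZmZmZ3d33d3d3d0iIgAAAABVVVVVVVUAAAiIiIiIiGZmZmZ3d93d3d3d3dIiAAAAAAVVVVVVVQAACIiIiIiIZmZmZmd3fd3d3d3d3dIgAAAABVVVVVVVAAAIiIiIiGiGZmZmZnd3fd3d3d3d3d0AAAAFVVVVVVUAAAiIiIiIZmZmZmZmd3d33d3d3d3d3QAAAABVVVVVUAAACIiIiIiGZmZmZmd3d3d93d3d3d3dAAAAAFVVVVVQAA"/>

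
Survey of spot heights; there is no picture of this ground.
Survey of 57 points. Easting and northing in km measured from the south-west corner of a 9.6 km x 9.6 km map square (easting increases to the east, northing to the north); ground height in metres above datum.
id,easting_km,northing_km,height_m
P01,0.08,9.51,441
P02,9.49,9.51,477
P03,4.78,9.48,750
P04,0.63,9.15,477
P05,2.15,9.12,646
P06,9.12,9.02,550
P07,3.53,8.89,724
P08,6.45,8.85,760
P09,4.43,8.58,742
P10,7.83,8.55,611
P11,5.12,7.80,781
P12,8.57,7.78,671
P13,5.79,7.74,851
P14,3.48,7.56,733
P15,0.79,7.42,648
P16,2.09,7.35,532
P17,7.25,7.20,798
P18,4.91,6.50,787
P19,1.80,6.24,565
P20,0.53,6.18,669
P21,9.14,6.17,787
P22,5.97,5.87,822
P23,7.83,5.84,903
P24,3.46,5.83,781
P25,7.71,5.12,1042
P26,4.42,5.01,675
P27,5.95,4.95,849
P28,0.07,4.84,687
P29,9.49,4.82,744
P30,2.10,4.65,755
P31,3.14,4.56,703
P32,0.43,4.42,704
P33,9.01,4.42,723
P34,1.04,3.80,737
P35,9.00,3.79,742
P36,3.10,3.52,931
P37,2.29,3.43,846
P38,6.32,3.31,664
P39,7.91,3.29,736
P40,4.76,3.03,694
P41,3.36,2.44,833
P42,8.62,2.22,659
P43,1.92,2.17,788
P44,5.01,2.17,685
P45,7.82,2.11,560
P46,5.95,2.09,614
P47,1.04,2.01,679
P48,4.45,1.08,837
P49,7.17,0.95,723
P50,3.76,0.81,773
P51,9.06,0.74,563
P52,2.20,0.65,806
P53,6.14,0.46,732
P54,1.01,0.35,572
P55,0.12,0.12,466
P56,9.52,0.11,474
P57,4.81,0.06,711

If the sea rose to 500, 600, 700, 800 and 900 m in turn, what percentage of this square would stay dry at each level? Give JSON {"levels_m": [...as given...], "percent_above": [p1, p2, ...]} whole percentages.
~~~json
{"levels_m": [500, 600, 700, 800, 900], "percent_above": [97, 84, 55, 21, 5]}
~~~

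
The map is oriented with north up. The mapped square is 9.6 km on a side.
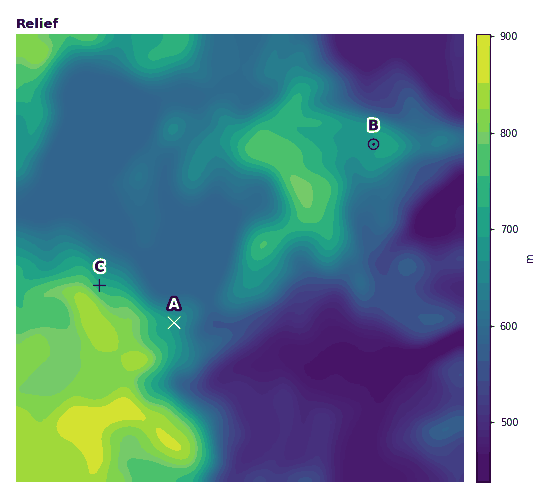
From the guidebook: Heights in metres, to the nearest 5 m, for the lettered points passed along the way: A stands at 680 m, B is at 690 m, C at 735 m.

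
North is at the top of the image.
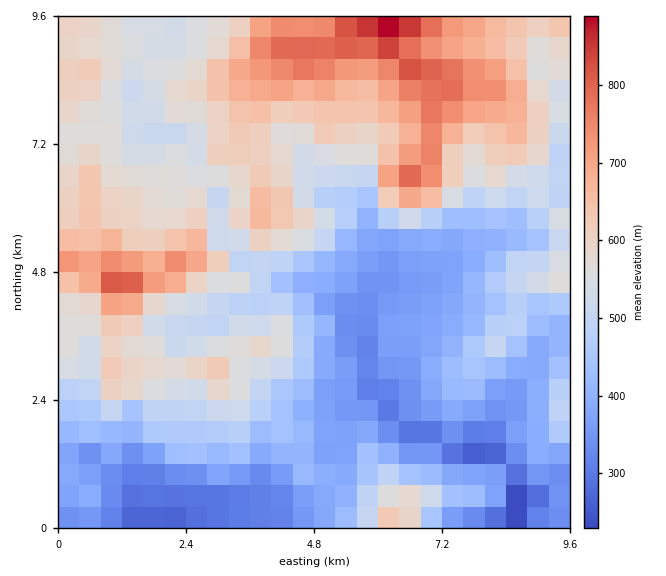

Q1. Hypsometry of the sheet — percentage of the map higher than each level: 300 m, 96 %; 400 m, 73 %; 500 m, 55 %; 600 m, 27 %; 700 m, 10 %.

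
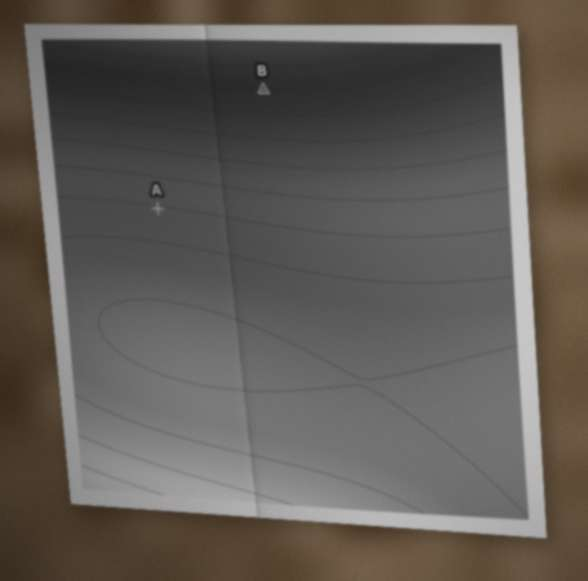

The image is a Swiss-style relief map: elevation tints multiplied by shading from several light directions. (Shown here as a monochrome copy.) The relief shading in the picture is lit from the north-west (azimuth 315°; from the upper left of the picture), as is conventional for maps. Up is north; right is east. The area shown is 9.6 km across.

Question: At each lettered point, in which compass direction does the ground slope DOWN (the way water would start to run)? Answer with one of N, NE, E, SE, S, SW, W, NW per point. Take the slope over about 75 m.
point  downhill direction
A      S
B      S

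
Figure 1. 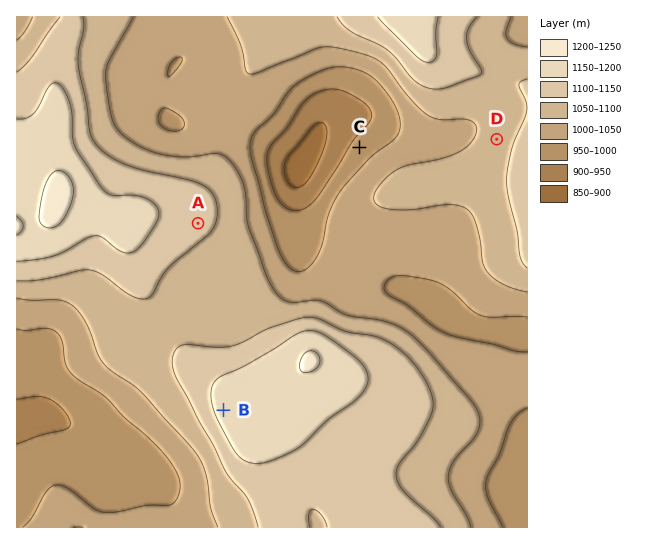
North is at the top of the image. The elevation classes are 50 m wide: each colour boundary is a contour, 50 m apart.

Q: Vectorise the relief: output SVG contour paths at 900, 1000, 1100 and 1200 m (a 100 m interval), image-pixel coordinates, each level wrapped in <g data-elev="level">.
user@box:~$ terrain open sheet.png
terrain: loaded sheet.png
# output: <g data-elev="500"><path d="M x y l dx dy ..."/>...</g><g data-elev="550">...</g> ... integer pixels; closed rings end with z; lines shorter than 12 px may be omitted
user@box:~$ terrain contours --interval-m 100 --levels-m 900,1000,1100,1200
<g data-elev="900"><path d="M294 187l-5-3-4-9-1-8 2-8 27-33 5-3 5 0 3 4 1 8-8 25-13 23-7 4z"/></g><g data-elev="1000"><path d="M503 527l-15-30-2-8 0-8 13-27 11-31 8-9 9-6"/><path d="M527 352l-13-1-21-7-38-7-12-5-13-8-23-19-20-11-3-4 0-4 5-7 8-3 30 3 11 3 9 6 24 22 10 5 10 2 36 0"/><path d="M17 329l9 1 21-2 10 5 5 8 3 21 6 11 8 7 26 17 20 21 32 28 17 21 5 10 1 8-2 12-3 4-4 4-25 1-37 7-14-3-29-23-7-2-5 0-8 7-14 26-10 9"/><path d="M297 272l-6-3-5-5-10-19-10-34-14-52-2-10 1-10 5-9 18-17 15-22 10-9 18-9 14-5 12-1 14 2 9 4 8 6 16 18 9 18 1 8-1 8-6 10-24 18-28 31-12 23-6 29-5 13-11 13-5 3z"/><path d="M169 130l-8-4-3-5 1-8 6-5 14 7 6 8-1 4-3 3-6 1z"/><path d="M169 77l-1-6 3-9 6-4 5 0 0 3-3 5z"/></g><g data-elev="1100"><path d="M310 527l-1-12 1-4 3-2 4 1 5 5 5 12"/><path d="M441 527l-8-10-29-26-6-8-2-6 1-7 2-5 19-26 14-28 1-8-1-8-10-20-16-20-20-14-13-5-27-5-27-12-10-2-11 2-28 9-27 14-12 4-13 1-28-2-8 0-5 4-4 8 0 10 4 12 36 66 13 27 22 27 10 28"/><path d="M17 281l22-1 40-9 11-1 13 5 28 21 8 3 7 0 6-5 9-16 7-9 41-35 5-7 2-6 1-11-1-9-4-8-7-7-15-6-45-9-20-7-19-10-12-12-4-11-3-26-9-40 1-14 5-24-1-10"/><path d="M527 79l-6 3-2 3 7 17 1 8-15 37-5 34 2 17 8 33 3 24 2 7 5 6"/><path d="M60 17l-29 41-14 14"/><path d="M337 17l6 8 8 6 27 13 11 7 28 31 9 5 11 2 12-2 32-13 0-4-11-19-3-12 1-10 9-12"/></g><g data-elev="1200"><path d="M301 371l4 2 5-1 8-6 2-7-4-6-6-2-7 4-3 10z"/><path d="M17 235l4-4 2-5-2-5-4-5"/><path d="M46 227l8 0 7-4 6-11 5-13 1-9-1-8-5-7-6-4-6 0-5 4-7 18-4 25 2 5z"/></g>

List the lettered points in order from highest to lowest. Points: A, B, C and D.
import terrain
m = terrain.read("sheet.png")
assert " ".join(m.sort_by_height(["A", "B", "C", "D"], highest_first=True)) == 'B A D C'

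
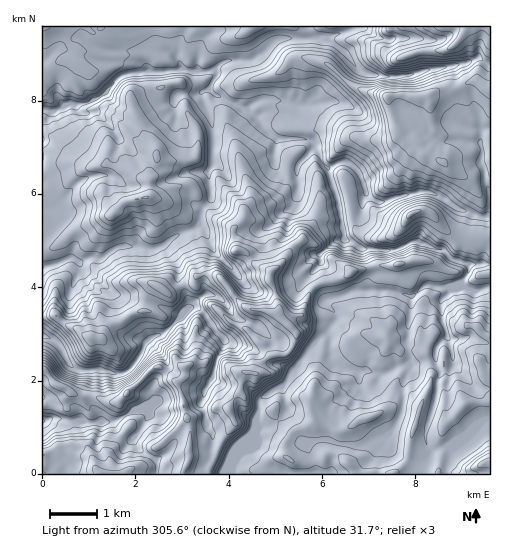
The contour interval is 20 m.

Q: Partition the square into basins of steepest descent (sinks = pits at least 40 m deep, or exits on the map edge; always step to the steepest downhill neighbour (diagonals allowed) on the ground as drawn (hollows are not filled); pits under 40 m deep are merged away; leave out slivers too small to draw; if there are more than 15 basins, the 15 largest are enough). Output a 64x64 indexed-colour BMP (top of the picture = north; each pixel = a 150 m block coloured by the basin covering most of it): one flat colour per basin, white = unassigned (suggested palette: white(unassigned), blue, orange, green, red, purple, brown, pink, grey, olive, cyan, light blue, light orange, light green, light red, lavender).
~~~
<image width="64" height="64" href="data:image/bmp;base64,Qk12CAAAAAAAAHYAAAAoAAAAQAAAAEAAAAABAAQAAAAAAAAIAAATCwAAEwsAABAAAAAAAAAA////ALR3HwAOf/8ALKAsACgn1gC9Z5QAS1aMAMJ34wB/f38AIr28AM++FwDox64AeLv/AIrfmACWmP8A1bDFABEREREiIhEREREREREREREREREREREREREREREREREREREREiIiIiEREREREREREREREREREREREREREREREREREREiIiIiIhERERERERERERERERERERERERERERERESIiIiIiIiIiERERERERERERERERERERERERERERERERIiIiIiIiIiIhEREREREREREREREREREREREREREREREiIiIiIiIiIiIRERERERERERERERERERERERERERERESIiIiIiIiIiIiERERERERERERERERERERERERERERERIiIiIiIiIiIiIhEREREREREREREREREREREREREREREiIiIiIiIiIiIiIRERERERERERERERERERERERERERESIiIiIiIiIiIiIRERERERERERERERERERERERERERERIiIiIiMyIiIiIhEREREREREREREREREREREREREREREiIiMzMzMiIiIiERERERERERERERERERERERERERERESIjMzMzMzIiIiERERERERERERERERERERERERERERERIzMzMzMzMyIiIxEREREREREREREREREREREREREREREjMzMzMzMzMiIzERERERERERERERERERERERERERERETMzMzMzMzMzMzMRERERERERERERERERERERERERERERMzMzMzMzMzMzMREREREREREREREREREREREREREREREzMzMzMzMzMzMxERERERERERERERERERERERERERERETMzMzMzMzMzMzERERERERERERERERERERERERERERERMzMzMTMzMzMzMxEREREREREREREREREREREREREREREzMzEREzMzMzMxERERERERERERERERERERERERERERETMxERERMzMzMxERERERERERERERERERERERERERERERMxERERERMzMxERERERERERERERERERERERERERERERERERERERERERERERERERERERERERERERERERERERERERERERERERERERERERERERERERERERERERERERERERERERERERERERERERERERERERERERERERERERERERERERERERERERERERERERERERERERERERERERERERERERERERERERERERERERERERERERERERERERERERERERERERERERERERERERERERERERERERERERERERERERERERERERERERERERERERERERERERERERERERERERERERERERERERERERERERERERERERERERERERERERERERERERERERERERERERERERERERERERERERERERERERERERERERERERERERERERERERERERERERERERERERERERERERERERERERERERERERERERERERERERERERERERERERERERERERERERERERERERERERERERERERERERERERERERERERERERERERERERERERERERERERERERERERERERERERERERERERERERERERERERERERERERERERERERERERERERERERERERERERERERERERERERERERERERERERERERERERERERERERERERERERERERERERERERERERERERERERERERERERERERERERERERERERERERERERERERERERERERERERERERERERERERERERERERERERERERERERERERERERERERERERERERERERERERERERERERERERERERERERERERERERERERERERERERERERERERERERERERERERERERERERERERERERERERERERERERERERERERERERERERERERERERERERERERERERERERERERERERERERERERERERERERERERERERERERERERERERERERERERERERERERERERERERERERERERERERERERERERERERERERERERERERERERERERERERERERERERERERERERERERERERERERERERERERERERERERERERERERERERERERERERERERERERERERERERERERERERERERERERERERERERERERERERERERERERERERERERERERERERERERERERERERERERERERERERERERERERERERERERERERERERERERERERERERERERERERERERERERERERERERERERERERERERERERERERERERERERERERERERERERERERERERERERERERERERERERERERERERERERERERERERERERERERERERERERERERERERERERERERERERERERERERERERERERERERERERERERERERERERERERERERERERERERERERERERERERERERERERERERERERERERERERERERERERERERERERERERERERERERERERERERERERERERERERERERERERERERERERERERERERERERERERERERERERERERERERERERERERERERERERERERERERERERERERERERERERERERERERERERERERERERERERERERERERERERERERERERERERERERERERERERERERERERERERERERERERERERERERERERERERERERERERERERERERERERERERERERERERERERERERERERERERERERERERERERER"/>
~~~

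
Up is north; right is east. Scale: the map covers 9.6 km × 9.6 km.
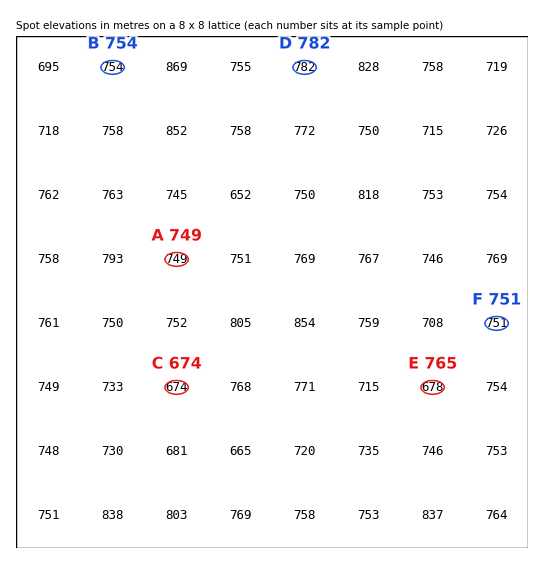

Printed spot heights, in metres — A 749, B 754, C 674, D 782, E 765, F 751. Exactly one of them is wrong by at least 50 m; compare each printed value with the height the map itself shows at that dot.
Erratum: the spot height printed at E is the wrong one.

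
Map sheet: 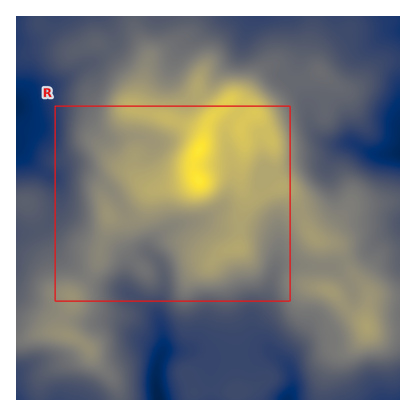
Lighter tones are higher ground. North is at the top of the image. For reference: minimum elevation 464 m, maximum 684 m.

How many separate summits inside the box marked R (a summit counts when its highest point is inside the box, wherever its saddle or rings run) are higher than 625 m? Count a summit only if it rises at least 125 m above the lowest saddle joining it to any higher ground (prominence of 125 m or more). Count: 1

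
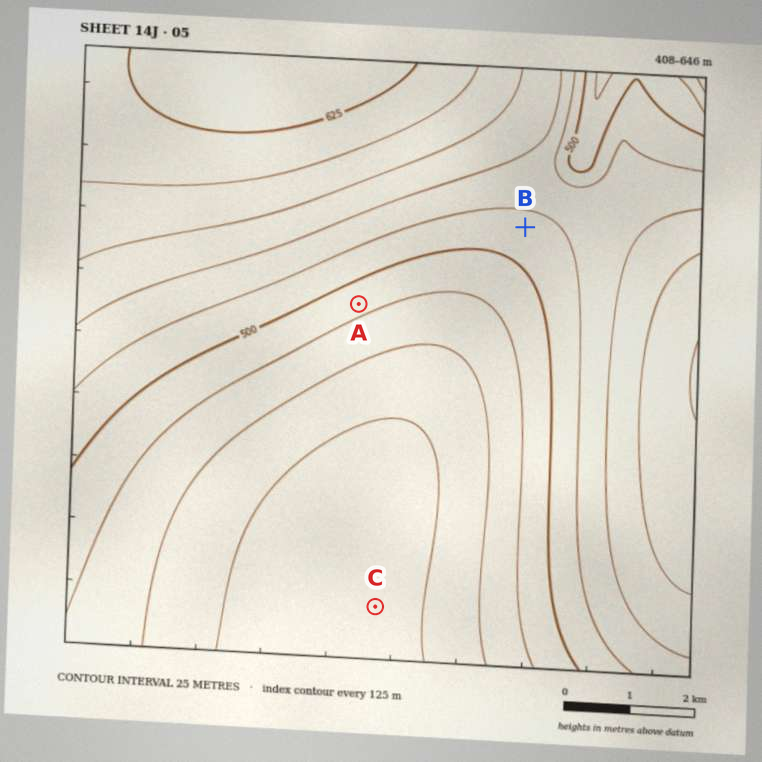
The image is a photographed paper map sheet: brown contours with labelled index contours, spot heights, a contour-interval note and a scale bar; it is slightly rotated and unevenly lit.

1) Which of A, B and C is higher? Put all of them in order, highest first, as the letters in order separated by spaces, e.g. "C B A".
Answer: B A C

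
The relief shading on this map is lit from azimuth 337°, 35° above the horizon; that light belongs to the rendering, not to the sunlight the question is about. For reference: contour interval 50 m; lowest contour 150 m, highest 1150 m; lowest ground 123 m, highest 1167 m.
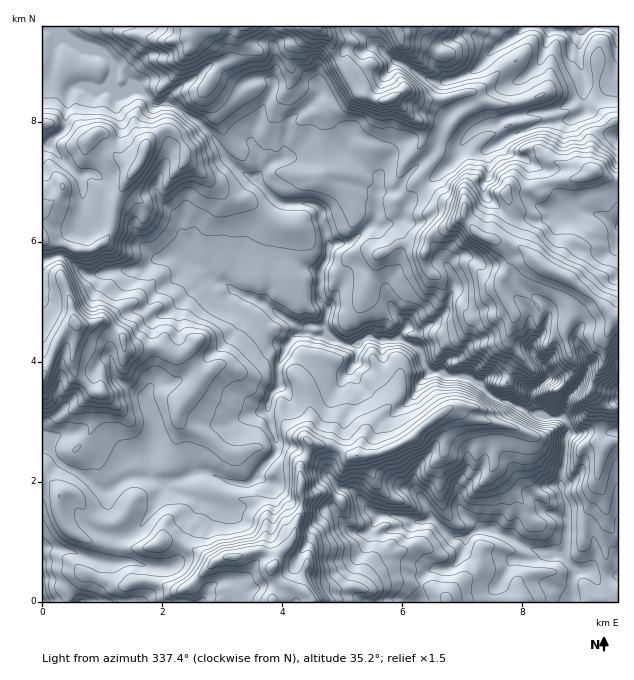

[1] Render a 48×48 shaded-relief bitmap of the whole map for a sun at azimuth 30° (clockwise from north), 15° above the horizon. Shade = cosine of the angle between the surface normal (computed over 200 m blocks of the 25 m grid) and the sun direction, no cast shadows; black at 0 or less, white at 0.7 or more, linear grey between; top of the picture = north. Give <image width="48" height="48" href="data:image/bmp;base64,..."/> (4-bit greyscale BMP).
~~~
<image width="48" height="48" href="data:image/bmp;base64,Qk32BAAAAAAAAHYAAAAoAAAAMAAAADAAAAABAAQAAAAAAIAEAAATCwAAEwsAABAAAAAAAAAAAAAAABEREQAiIiIAMzMzAERERABVVVUAZmZmAHd3dwCIiIgAmZmZAKqqqgC7u7sAzMzMAN3d3QDu7u4A////AAEgABAAMxFFVFdn/7hndVNJqHd3mXVGdgEAE0RGZ2IkQzWK3bqal2aLqHZ4l2VnZgEmd3iHh2IQASaqrLvLqIeImGd5mIhlRBNmVEQhI0VVVGl4u5qql2VXmGh4mZcyMxAAI0MyRGq83Kpo2qu6mIeLl4mYQ0QiMwAFZmZ3eJrN25iI7NuamrvKVZliAUUzIgBnZlVomYiZlnibzaaJiHiBRkIAJoYyIwN2h2VomYdmVZqamVa0ABYQcgASaHUgJBVol2eIiGZWeKllh4tQA4UCQAAUZYYAJTiahmiHZmeIeIYUvJQASGADIAAkRYMAN3qWRWd1VWdkRWMHuhAAMQACABJCAkQBR4dDRWZVRVQzRUUpggAAAAABEiRBAUQBRmRFVlVVVENGZmc1MjZmMgAjUzUxE2YhVURVVUNVMjR4iKYUq7uql0ITMRERW7cyViIjQxNkIlZ3ibRK3aiZmZciEAJs//cAEQEQABeDJGZmeIV6qpiIiKl0M23/+zAAAAMAAHpzNlVmZld2iYeIeKqazv+yEAAABSMAKbdUVlVlRVhUiIh3eJzP//MAAAAANmMEm2NENFZUR4c2iHl2d5zu2gAAABADAZIniCMxEld3mqd4h3iFd7xAAAAAAgAAAZJWdSRCNVabupiYmsuZvPcAAAAAgABgAWNVY0mXiHirqId6zaVKm6AAAAADIANAEEVGZL26qr3Kh3h4hgABAiACAAABABMiMEVtzOypq965d5lAIwIQEwABAAATMTMzIkS//8qJqrqHeIMCZSNEUgAAIwAWRCMwODPf3KqamZd3ZTE2hANFUQAAQQA1MgEErTX9qqqpmHdlQzRXhBRFMxAEMANEIAFs3VzlNEaIh2ZURVVXZDRDIgBHEDMyAFruyzkgABV3dmVFVVVVVFQiMgBUAQAROe7sqhMTIVdUVVRFVUREZkNGZCQwAAA2ruypiWaId3YTVUREREM0hgJXdkVAAAer3bqYiHd2Z3QUZTMzM0VopQJGVVRCAay6u5h3h3ZmVmNXZDIjNGmZgQRVQ0RTJ9x3mHZmVHZ3VlR4IiAkaJZEECVlRERTS+c4dVQzRXeXZUNlEABYqmEhAUVlVEV2fsd5l1MiNXulUzMzIASrljRVRWZlREZ3ncqcyFREa6pCM0ZEMkrJREVVVmdkNEVmnMq8hGmb74UjRGZ1RaykRURURWZENERmeZiZaN7e/zRWZ6epWN1TVURDRVVDIiJWVmd4rv/d63iJvcnMruYDREM0REMQAAJmRFVYvdurptus7qrN7TADM0M0RDAAAAZ1UzNERXiZiLqqqoq3cQA0QzMkVQAAAEeHVDZ2QzaHi4d3Z2hRABNFVUQkUwAHqK7bmaqpdmmXeGZVRVQQABRUNCIUMACKvf2Gerl2ibyWV1ZWZkAAAAIyEAABAAWqvHEQF5hlabyVWGd3YwAAAAAiADEAAAmrgAIzZ3iIibqFandkIAAAATIRAkAAAFmHADdHmnZ5usuXrHZBAAA0QUMQASAAAJlxAIY1qmVb29uqzA=="/>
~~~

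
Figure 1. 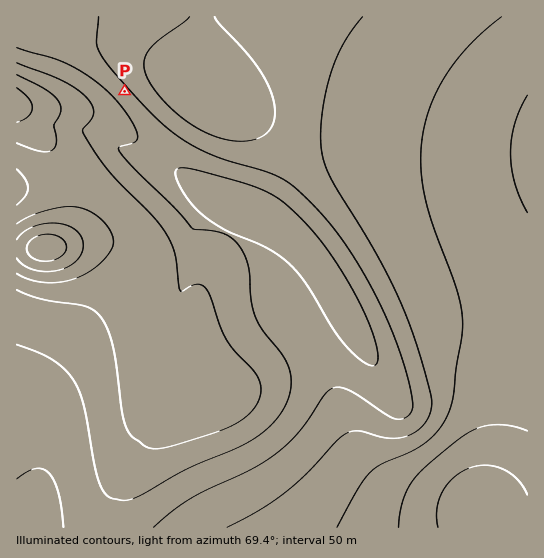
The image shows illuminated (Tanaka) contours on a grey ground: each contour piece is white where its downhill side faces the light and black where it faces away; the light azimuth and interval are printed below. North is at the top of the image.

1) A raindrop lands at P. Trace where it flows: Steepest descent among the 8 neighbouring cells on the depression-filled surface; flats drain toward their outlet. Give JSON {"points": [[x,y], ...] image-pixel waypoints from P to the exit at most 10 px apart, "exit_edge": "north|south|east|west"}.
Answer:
{"points": [[125, 91], [114, 102], [103, 110], [93, 110], [82, 110], [71, 110], [61, 110], [50, 110], [39, 110], [29, 110], [18, 109], [17, 107]], "exit_edge": "west"}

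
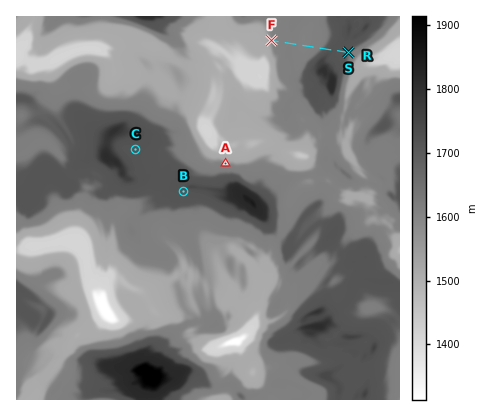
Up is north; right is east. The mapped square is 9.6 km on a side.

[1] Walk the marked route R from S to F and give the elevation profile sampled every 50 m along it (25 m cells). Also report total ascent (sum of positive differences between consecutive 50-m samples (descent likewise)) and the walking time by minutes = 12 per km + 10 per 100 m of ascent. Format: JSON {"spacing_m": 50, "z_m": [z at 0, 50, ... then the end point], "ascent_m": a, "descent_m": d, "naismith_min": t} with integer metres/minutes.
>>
{"spacing_m": 50, "z_m": [1689, 1710, 1712, 1713, 1713, 1714, 1715, 1716, 1717, 1718, 1715, 1713, 1702, 1664, 1627, 1616, 1614, 1613, 1612, 1612, 1611, 1611, 1611, 1610, 1610, 1611, 1612, 1612, 1613, 1613, 1613, 1613, 1612, 1612, 1612, 1612, 1612, 1612, 1609, 1592], "ascent_m": 32, "descent_m": 129, "naismith_min": 27}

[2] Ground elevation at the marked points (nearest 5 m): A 1590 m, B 1715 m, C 1715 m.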